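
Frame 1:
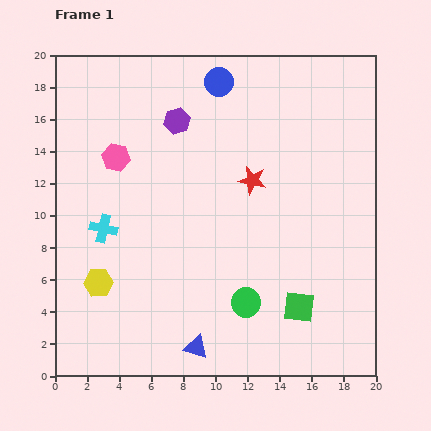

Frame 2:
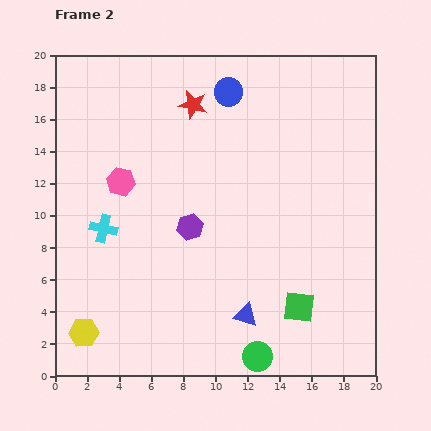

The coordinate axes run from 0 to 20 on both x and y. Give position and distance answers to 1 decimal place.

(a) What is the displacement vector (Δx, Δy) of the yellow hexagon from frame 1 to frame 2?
(-0.9, -3.1)

The yellow hexagon was at (2.7, 5.8) in frame 1 and (1.8, 2.7) in frame 2.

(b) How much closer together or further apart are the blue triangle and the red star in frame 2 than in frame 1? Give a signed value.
+2.5

Distance in frame 1: 11.0. Distance in frame 2: 13.5.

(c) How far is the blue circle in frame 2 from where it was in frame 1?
0.8

The blue circle moved from (10.2, 18.3) to (10.8, 17.7), a distance of √(0.6² + 0.6²) ≈ 0.8.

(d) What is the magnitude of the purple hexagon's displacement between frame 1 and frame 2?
6.6

The purple hexagon moved from (7.6, 15.9) to (8.4, 9.3), a distance of √(0.8² + 6.6²) ≈ 6.6.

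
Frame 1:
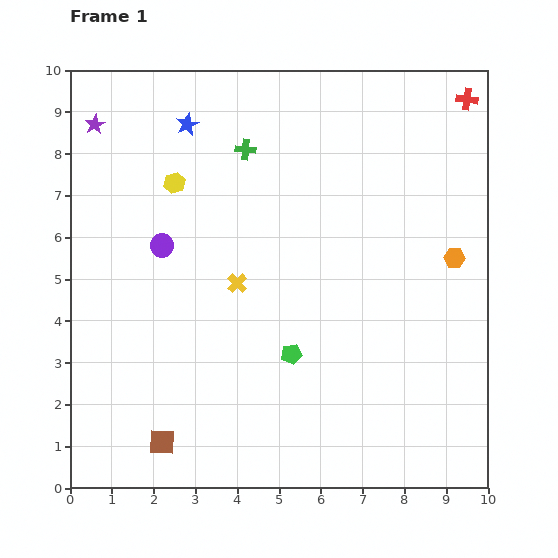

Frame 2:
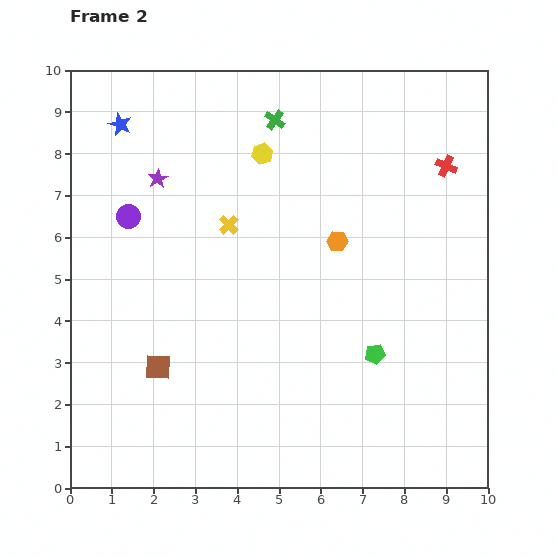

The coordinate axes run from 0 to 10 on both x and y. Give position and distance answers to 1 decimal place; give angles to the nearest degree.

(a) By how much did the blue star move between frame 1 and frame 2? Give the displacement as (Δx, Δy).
(-1.6, 0.0)

The blue star was at (2.8, 8.7) in frame 1 and (1.2, 8.7) in frame 2.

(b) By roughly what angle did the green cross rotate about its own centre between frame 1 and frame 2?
30° clockwise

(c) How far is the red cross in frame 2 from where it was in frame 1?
1.7

The red cross moved from (9.5, 9.3) to (9.0, 7.7), a distance of √(0.5² + 1.6²) ≈ 1.7.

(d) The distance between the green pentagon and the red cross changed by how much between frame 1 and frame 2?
-2.6

Distance in frame 1: 7.4. Distance in frame 2: 4.8.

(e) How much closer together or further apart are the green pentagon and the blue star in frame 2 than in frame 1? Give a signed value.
+2.2

Distance in frame 1: 6.0. Distance in frame 2: 8.2.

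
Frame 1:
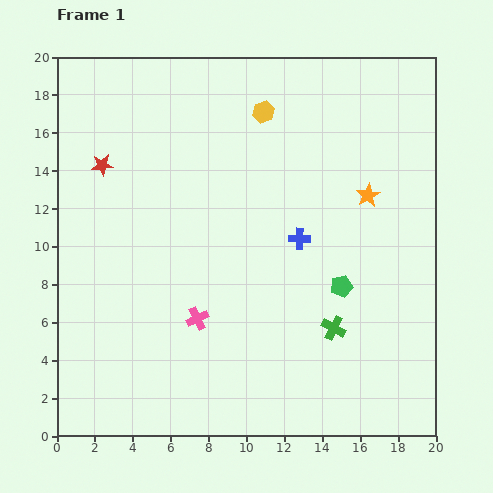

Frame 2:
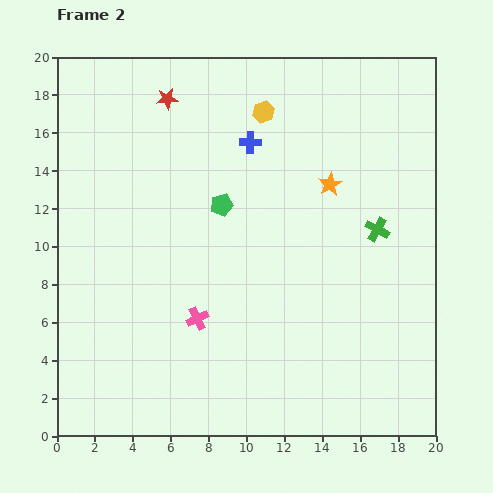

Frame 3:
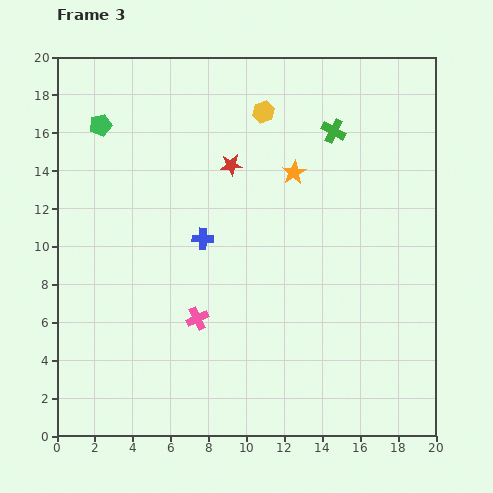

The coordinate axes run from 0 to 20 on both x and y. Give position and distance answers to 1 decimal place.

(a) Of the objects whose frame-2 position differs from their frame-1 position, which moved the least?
the orange star

(moved 2.1)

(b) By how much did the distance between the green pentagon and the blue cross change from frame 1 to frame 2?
+0.3

Distance in frame 1: 3.3. Distance in frame 2: 3.6.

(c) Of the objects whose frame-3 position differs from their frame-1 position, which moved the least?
the orange star

(moved 4.1)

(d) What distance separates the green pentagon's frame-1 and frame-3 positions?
15.3

The green pentagon moved from (15.0, 7.9) to (2.3, 16.4), a distance of √(12.7² + 8.5²) ≈ 15.3.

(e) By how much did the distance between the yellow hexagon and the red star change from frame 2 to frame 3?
-1.8

Distance in frame 2: 5.1. Distance in frame 3: 3.3.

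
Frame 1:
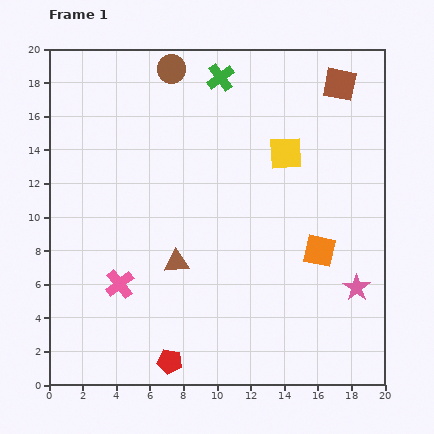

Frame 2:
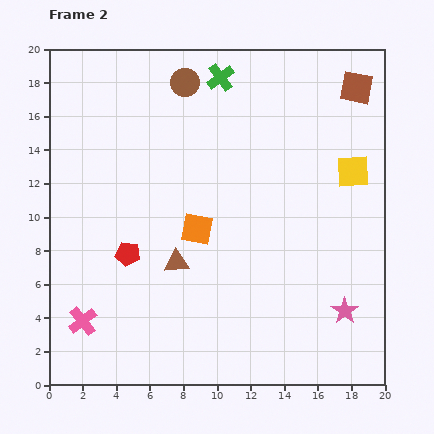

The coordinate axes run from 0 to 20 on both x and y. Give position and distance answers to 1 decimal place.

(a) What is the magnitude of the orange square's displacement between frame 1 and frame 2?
7.4

The orange square moved from (16.1, 8.0) to (8.8, 9.3), a distance of √(7.3² + 1.3²) ≈ 7.4.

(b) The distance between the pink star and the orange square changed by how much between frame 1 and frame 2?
+7.0

Distance in frame 1: 3.1. Distance in frame 2: 10.1.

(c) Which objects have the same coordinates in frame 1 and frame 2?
the brown triangle, the green cross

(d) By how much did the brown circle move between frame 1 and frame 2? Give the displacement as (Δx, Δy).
(0.8, -0.8)

The brown circle was at (7.3, 18.8) in frame 1 and (8.1, 18.0) in frame 2.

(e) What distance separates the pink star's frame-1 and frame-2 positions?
1.6

The pink star moved from (18.3, 5.8) to (17.6, 4.4), a distance of √(0.7² + 1.4²) ≈ 1.6.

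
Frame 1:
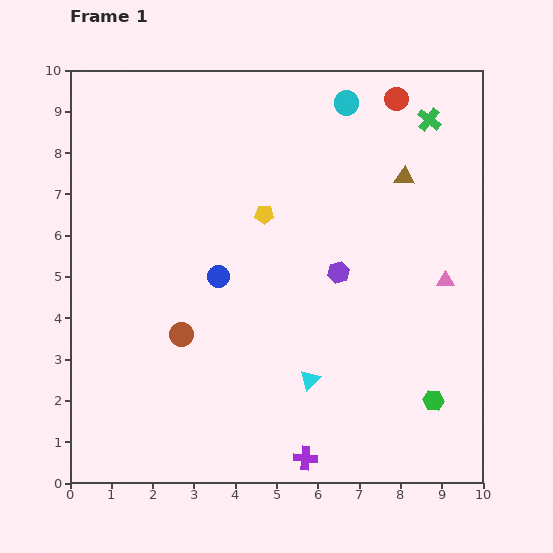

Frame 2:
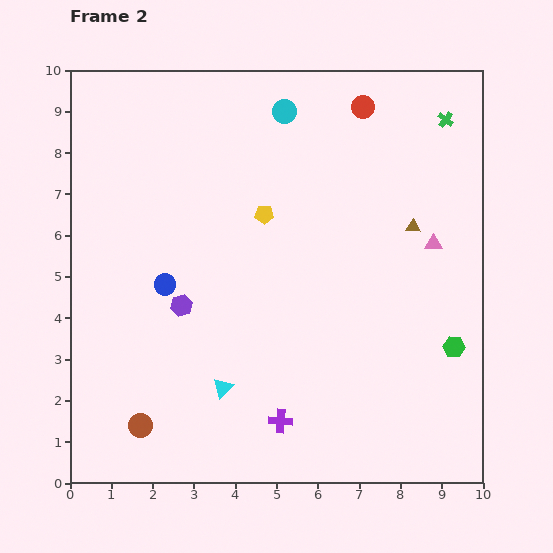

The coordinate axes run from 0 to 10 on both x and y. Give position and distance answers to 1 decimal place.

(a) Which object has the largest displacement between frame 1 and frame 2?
the purple hexagon

(moved 3.9; next 2.4)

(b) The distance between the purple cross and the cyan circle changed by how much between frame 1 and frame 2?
-1.2

Distance in frame 1: 8.7. Distance in frame 2: 7.5.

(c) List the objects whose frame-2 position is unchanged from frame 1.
the yellow pentagon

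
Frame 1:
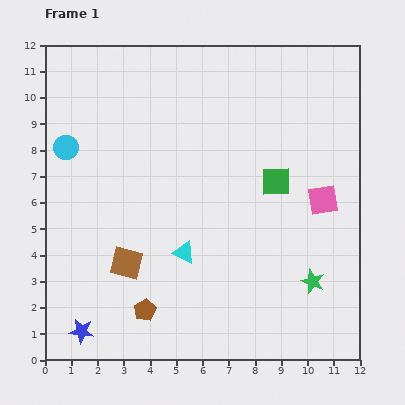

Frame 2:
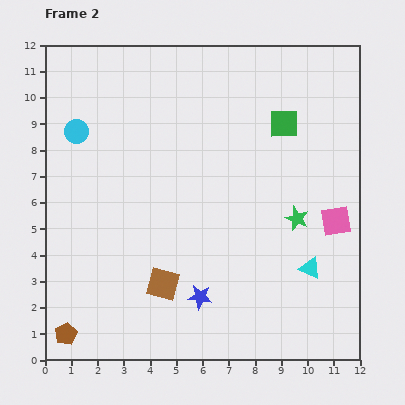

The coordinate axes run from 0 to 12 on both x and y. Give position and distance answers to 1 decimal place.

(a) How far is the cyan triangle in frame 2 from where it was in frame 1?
4.8

The cyan triangle moved from (5.3, 4.1) to (10.1, 3.5), a distance of √(4.8² + 0.6²) ≈ 4.8.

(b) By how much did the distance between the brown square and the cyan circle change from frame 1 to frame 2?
+1.7

Distance in frame 1: 5.0. Distance in frame 2: 6.7.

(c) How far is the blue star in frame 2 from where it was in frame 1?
4.7

The blue star moved from (1.4, 1.1) to (5.9, 2.4), a distance of √(4.5² + 1.3²) ≈ 4.7.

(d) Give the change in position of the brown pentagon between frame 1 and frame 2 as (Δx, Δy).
(-3.0, -0.9)

The brown pentagon was at (3.8, 1.9) in frame 1 and (0.8, 1.0) in frame 2.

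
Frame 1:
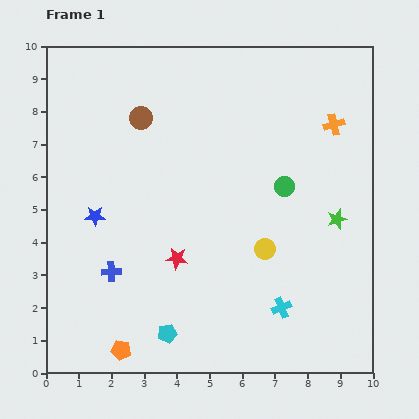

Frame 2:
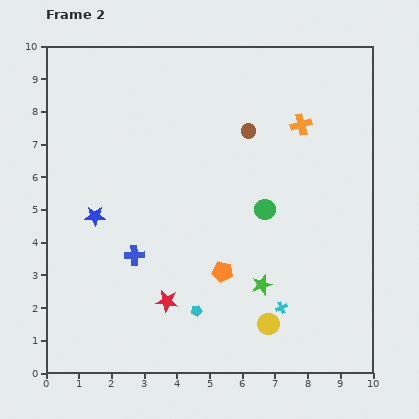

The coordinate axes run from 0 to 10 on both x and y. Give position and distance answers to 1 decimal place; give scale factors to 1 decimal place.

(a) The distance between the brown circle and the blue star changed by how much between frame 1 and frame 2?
+2.1

Distance in frame 1: 3.3. Distance in frame 2: 5.4.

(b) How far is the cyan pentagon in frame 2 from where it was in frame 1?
1.1

The cyan pentagon moved from (3.7, 1.2) to (4.6, 1.9), a distance of √(0.9² + 0.7²) ≈ 1.1.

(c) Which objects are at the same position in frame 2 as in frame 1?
the blue star, the cyan cross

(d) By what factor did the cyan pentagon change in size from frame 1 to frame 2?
0.6×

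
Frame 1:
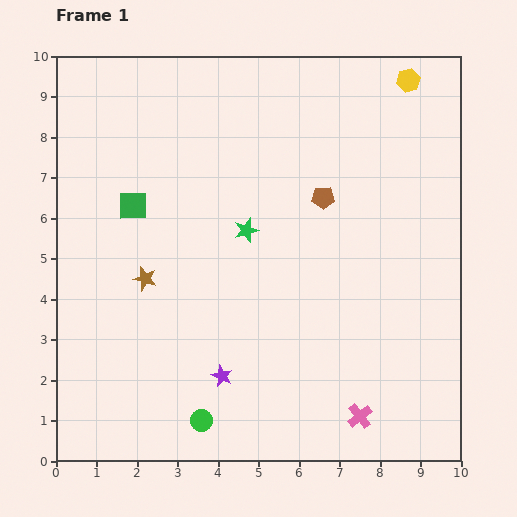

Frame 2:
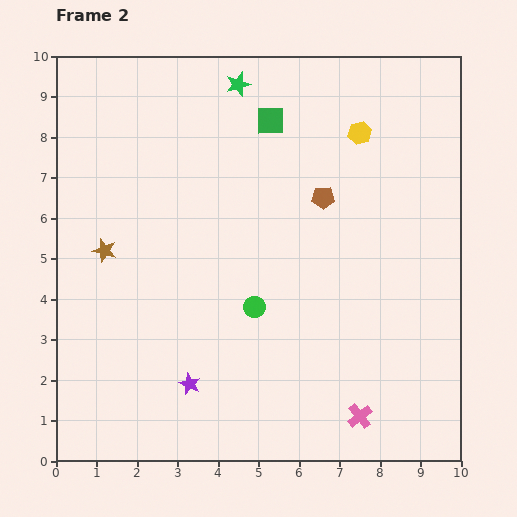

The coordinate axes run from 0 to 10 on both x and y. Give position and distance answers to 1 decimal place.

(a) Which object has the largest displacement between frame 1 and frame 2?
the green square

(moved 4.0; next 3.6)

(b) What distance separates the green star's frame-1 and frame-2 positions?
3.6

The green star moved from (4.7, 5.7) to (4.5, 9.3), a distance of √(0.2² + 3.6²) ≈ 3.6.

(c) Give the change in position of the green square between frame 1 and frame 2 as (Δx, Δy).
(3.4, 2.1)

The green square was at (1.9, 6.3) in frame 1 and (5.3, 8.4) in frame 2.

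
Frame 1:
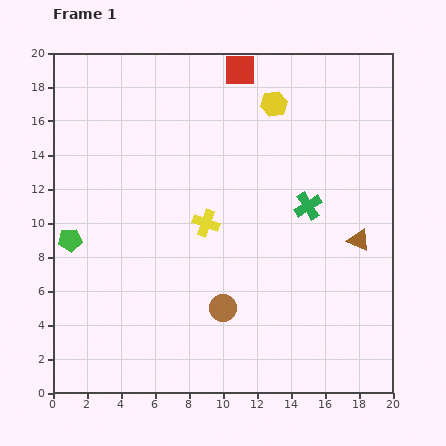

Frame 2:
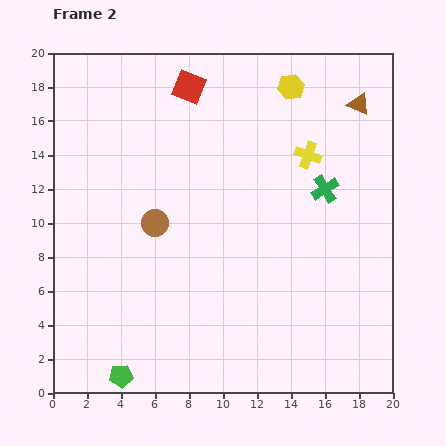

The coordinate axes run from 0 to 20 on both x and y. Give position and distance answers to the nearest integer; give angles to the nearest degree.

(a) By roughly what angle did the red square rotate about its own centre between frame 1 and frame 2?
22° clockwise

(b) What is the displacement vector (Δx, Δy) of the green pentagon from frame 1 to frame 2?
(3, -8)

The green pentagon was at (1, 9) in frame 1 and (4, 1) in frame 2.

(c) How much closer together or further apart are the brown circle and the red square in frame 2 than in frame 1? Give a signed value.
-6

Distance in frame 1: 14. Distance in frame 2: 8.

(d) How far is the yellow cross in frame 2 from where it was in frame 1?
7

The yellow cross moved from (9, 10) to (15, 14), a distance of √(6² + 4²) ≈ 7.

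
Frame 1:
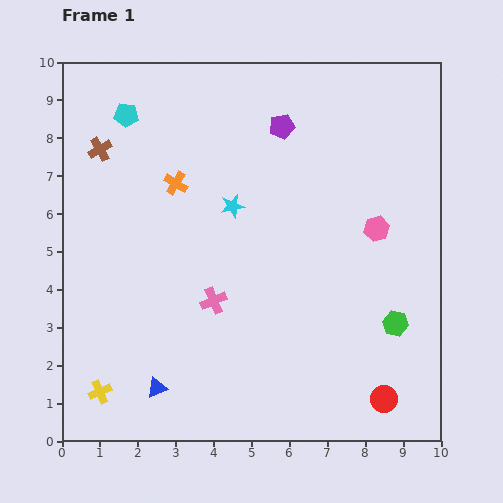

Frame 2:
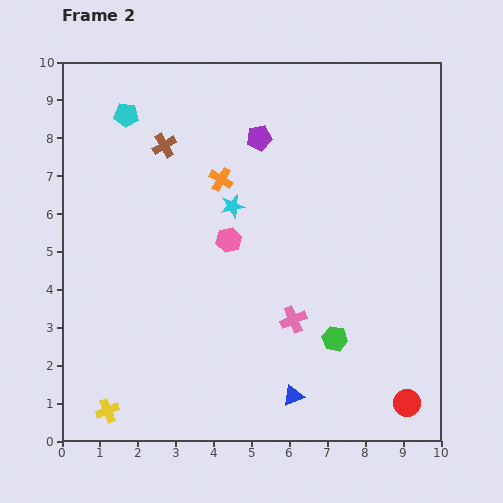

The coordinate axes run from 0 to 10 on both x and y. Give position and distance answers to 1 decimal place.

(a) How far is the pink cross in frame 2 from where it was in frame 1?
2.2

The pink cross moved from (4.0, 3.7) to (6.1, 3.2), a distance of √(2.1² + 0.5²) ≈ 2.2.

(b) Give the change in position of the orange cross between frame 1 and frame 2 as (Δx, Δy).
(1.2, 0.1)

The orange cross was at (3.0, 6.8) in frame 1 and (4.2, 6.9) in frame 2.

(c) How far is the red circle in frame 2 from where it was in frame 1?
0.6

The red circle moved from (8.5, 1.1) to (9.1, 1.0), a distance of √(0.6² + 0.1²) ≈ 0.6.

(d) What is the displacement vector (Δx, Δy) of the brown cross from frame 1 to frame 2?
(1.7, 0.1)

The brown cross was at (1.0, 7.7) in frame 1 and (2.7, 7.8) in frame 2.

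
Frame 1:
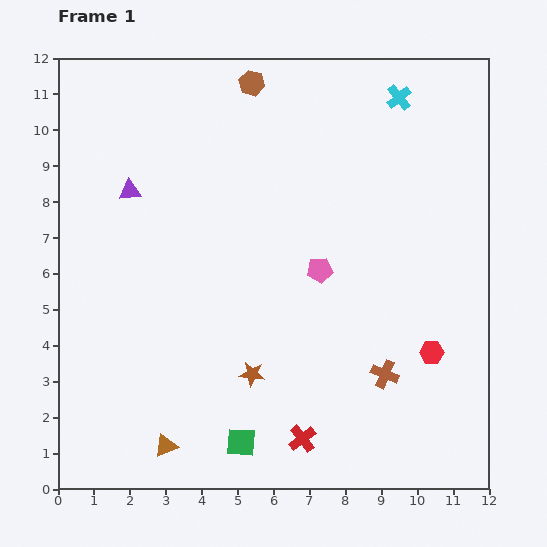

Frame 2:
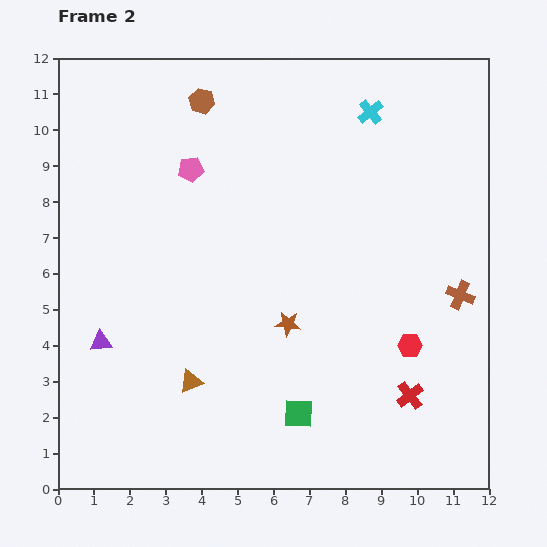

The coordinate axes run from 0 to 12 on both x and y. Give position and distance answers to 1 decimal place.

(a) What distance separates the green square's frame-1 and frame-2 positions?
1.8

The green square moved from (5.1, 1.3) to (6.7, 2.1), a distance of √(1.6² + 0.8²) ≈ 1.8.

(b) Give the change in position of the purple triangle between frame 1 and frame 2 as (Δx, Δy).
(-0.8, -4.2)

The purple triangle was at (2.0, 8.3) in frame 1 and (1.2, 4.1) in frame 2.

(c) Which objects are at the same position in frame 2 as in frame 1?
none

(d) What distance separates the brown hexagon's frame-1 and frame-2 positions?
1.5

The brown hexagon moved from (5.4, 11.3) to (4.0, 10.8), a distance of √(1.4² + 0.5²) ≈ 1.5.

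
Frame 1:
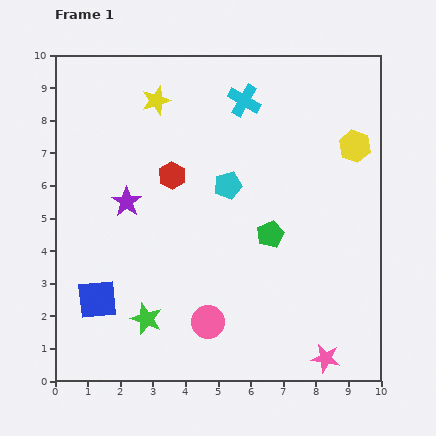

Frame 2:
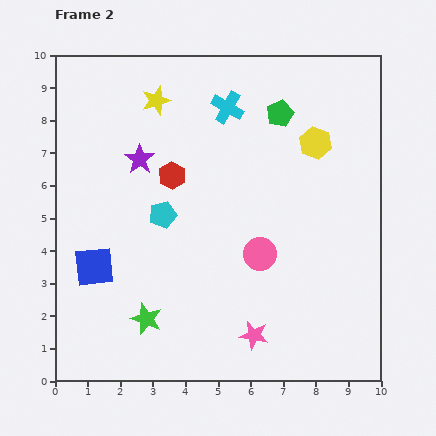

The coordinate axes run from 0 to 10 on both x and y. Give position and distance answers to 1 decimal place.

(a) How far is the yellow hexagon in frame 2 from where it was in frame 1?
1.2

The yellow hexagon moved from (9.2, 7.2) to (8.0, 7.3), a distance of √(1.2² + 0.1²) ≈ 1.2.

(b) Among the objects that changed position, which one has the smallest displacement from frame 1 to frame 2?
the cyan cross

(moved 0.5)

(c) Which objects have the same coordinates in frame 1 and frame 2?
the yellow star, the red hexagon, the green star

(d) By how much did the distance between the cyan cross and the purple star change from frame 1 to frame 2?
-1.7

Distance in frame 1: 4.8. Distance in frame 2: 3.1.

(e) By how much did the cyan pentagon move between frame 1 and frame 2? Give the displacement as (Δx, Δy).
(-2.0, -0.9)

The cyan pentagon was at (5.3, 6.0) in frame 1 and (3.3, 5.1) in frame 2.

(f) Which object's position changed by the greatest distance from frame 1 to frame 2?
the green pentagon

(moved 3.7; next 2.6)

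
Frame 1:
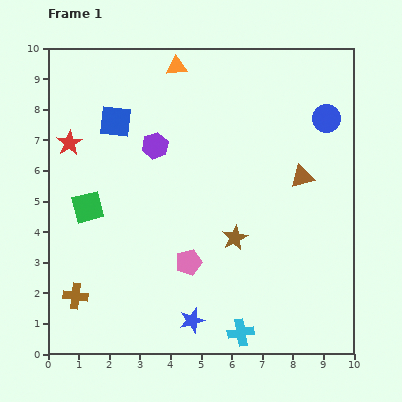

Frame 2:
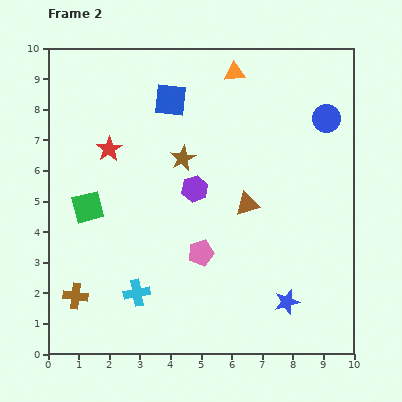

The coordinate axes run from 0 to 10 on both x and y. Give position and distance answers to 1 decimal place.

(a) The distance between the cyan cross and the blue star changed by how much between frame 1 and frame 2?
+3.3

Distance in frame 1: 1.6. Distance in frame 2: 4.9.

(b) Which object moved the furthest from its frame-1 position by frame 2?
the cyan cross

(moved 3.6; next 3.2)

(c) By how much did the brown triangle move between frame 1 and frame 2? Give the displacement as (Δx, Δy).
(-1.8, -0.9)

The brown triangle was at (8.3, 5.8) in frame 1 and (6.5, 4.9) in frame 2.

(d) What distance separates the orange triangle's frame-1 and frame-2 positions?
1.9

The orange triangle moved from (4.2, 9.4) to (6.1, 9.2), a distance of √(1.9² + 0.2²) ≈ 1.9.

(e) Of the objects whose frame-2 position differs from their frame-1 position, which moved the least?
the pink pentagon

(moved 0.5)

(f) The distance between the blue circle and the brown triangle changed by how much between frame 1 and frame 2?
+1.7

Distance in frame 1: 2.1. Distance in frame 2: 3.8.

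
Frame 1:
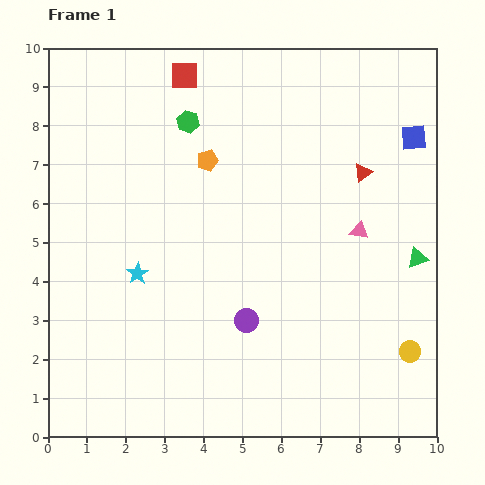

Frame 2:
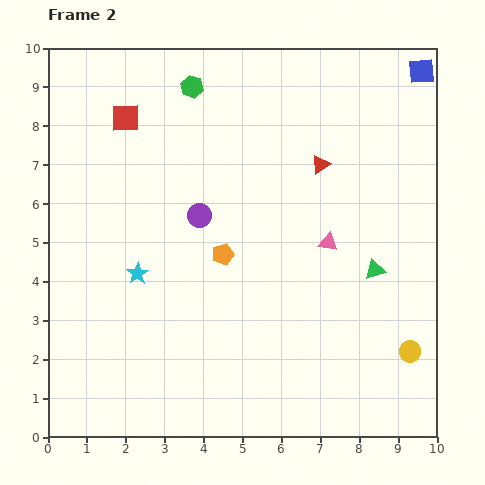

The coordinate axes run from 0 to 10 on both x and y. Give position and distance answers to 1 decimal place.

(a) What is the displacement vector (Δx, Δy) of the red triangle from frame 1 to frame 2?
(-1.1, 0.2)

The red triangle was at (8.1, 6.8) in frame 1 and (7.0, 7.0) in frame 2.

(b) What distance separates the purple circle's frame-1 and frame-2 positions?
3.0

The purple circle moved from (5.1, 3.0) to (3.9, 5.7), a distance of √(1.2² + 2.7²) ≈ 3.0.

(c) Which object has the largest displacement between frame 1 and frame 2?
the purple circle

(moved 3.0; next 2.4)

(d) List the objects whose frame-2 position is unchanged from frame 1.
the cyan star, the yellow circle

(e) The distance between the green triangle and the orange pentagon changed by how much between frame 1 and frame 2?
-2.1

Distance in frame 1: 6.0. Distance in frame 2: 3.9.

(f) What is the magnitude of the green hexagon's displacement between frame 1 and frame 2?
0.9

The green hexagon moved from (3.6, 8.1) to (3.7, 9.0), a distance of √(0.1² + 0.9²) ≈ 0.9.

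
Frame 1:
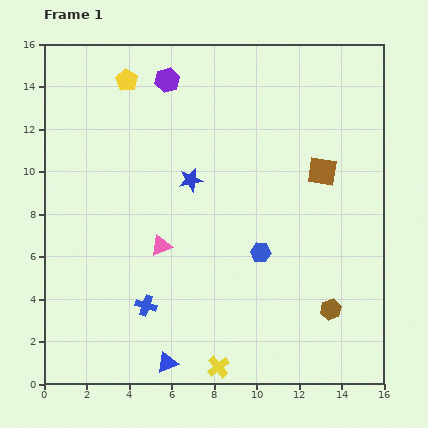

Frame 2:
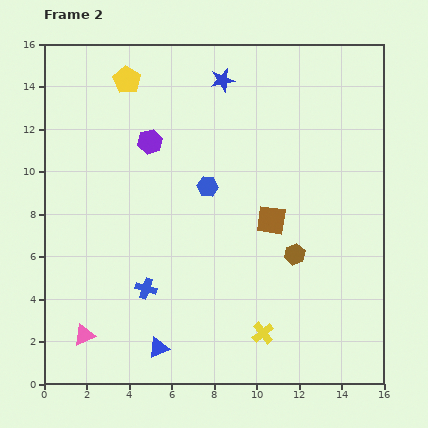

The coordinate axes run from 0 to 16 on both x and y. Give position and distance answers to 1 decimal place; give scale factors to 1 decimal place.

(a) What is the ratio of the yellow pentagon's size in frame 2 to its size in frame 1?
1.3×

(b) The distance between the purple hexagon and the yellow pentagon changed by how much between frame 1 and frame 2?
+1.2

Distance in frame 1: 1.9. Distance in frame 2: 3.1.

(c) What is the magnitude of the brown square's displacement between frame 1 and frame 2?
3.3

The brown square moved from (13.1, 10.0) to (10.7, 7.7), a distance of √(2.4² + 2.3²) ≈ 3.3.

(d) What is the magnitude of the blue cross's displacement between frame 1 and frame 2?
0.8

The blue cross moved from (4.8, 3.7) to (4.8, 4.5), a distance of √(0.0² + 0.8²) ≈ 0.8.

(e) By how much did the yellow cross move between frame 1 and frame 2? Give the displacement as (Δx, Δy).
(2.1, 1.6)

The yellow cross was at (8.2, 0.8) in frame 1 and (10.3, 2.4) in frame 2.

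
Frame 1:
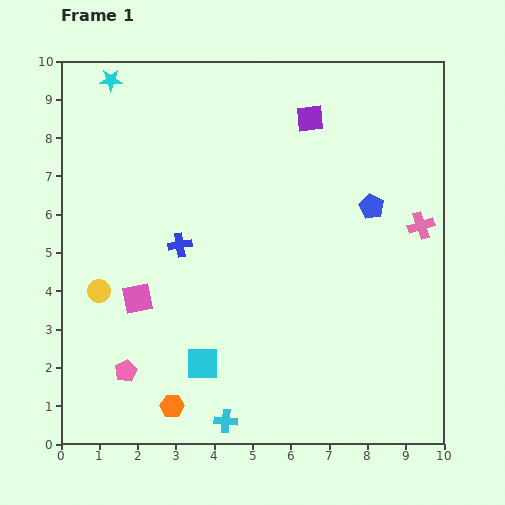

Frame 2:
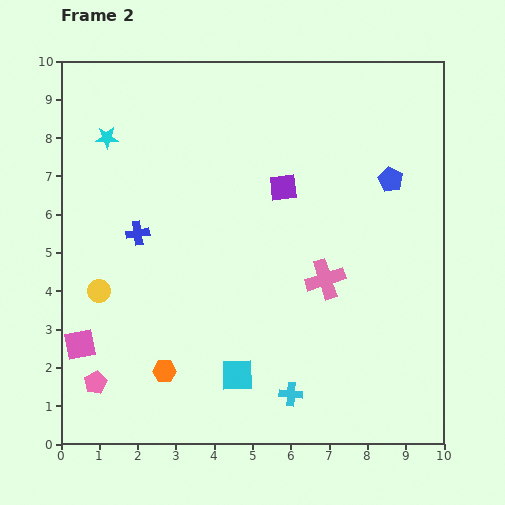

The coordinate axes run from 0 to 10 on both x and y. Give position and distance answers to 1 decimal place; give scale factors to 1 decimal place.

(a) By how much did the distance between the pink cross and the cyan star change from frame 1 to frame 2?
-2.1

Distance in frame 1: 8.9. Distance in frame 2: 6.8.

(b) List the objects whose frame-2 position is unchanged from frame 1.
the yellow circle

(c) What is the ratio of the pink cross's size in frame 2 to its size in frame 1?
1.5×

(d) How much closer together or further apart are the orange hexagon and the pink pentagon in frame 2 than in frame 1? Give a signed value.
+0.3

Distance in frame 1: 1.5. Distance in frame 2: 1.8.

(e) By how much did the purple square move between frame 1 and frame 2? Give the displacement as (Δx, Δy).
(-0.7, -1.8)

The purple square was at (6.5, 8.5) in frame 1 and (5.8, 6.7) in frame 2.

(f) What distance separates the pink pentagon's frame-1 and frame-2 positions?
0.9

The pink pentagon moved from (1.7, 1.9) to (0.9, 1.6), a distance of √(0.8² + 0.3²) ≈ 0.9.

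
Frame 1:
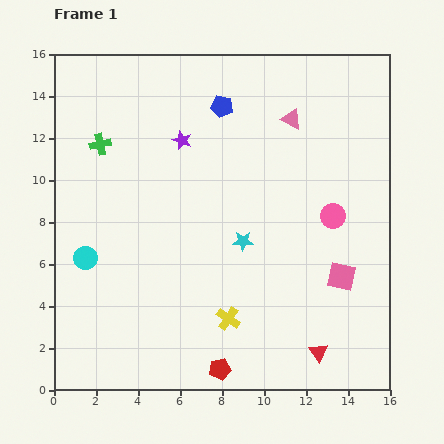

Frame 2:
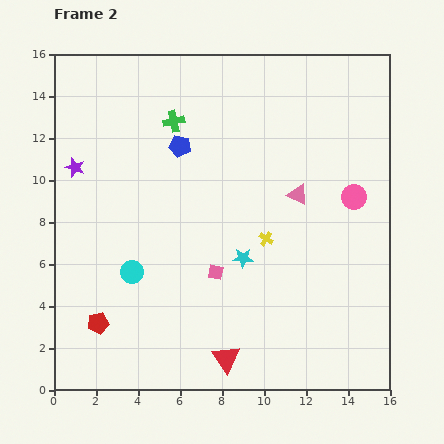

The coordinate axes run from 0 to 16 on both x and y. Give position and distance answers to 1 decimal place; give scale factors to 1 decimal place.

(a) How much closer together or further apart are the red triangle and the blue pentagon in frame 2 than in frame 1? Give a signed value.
-2.3

Distance in frame 1: 12.6. Distance in frame 2: 10.3.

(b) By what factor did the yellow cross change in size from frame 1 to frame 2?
0.6×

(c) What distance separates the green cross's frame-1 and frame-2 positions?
3.7

The green cross moved from (2.2, 11.7) to (5.7, 12.8), a distance of √(3.5² + 1.1²) ≈ 3.7.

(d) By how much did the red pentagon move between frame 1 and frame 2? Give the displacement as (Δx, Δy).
(-5.8, 2.2)

The red pentagon was at (7.9, 1.0) in frame 1 and (2.1, 3.2) in frame 2.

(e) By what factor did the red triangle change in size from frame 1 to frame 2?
1.5×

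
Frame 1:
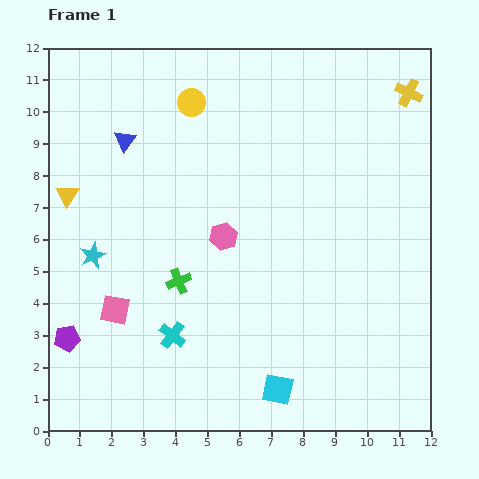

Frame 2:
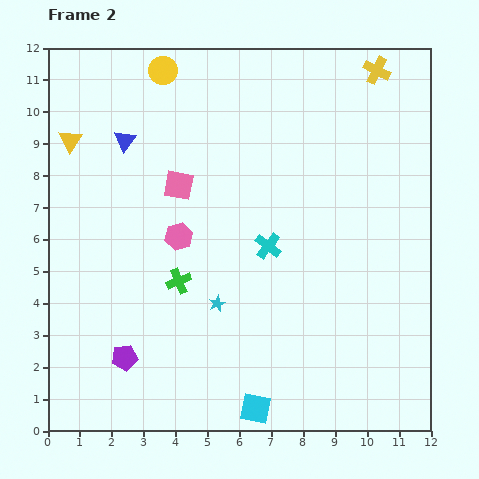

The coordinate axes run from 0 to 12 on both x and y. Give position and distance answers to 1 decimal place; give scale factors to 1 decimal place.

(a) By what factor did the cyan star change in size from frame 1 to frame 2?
0.6×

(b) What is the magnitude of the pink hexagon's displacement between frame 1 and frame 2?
1.4

The pink hexagon moved from (5.5, 6.1) to (4.1, 6.1), a distance of √(1.4² + 0.0²) ≈ 1.4.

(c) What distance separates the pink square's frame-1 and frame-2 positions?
4.4

The pink square moved from (2.1, 3.8) to (4.1, 7.7), a distance of √(2.0² + 3.9²) ≈ 4.4.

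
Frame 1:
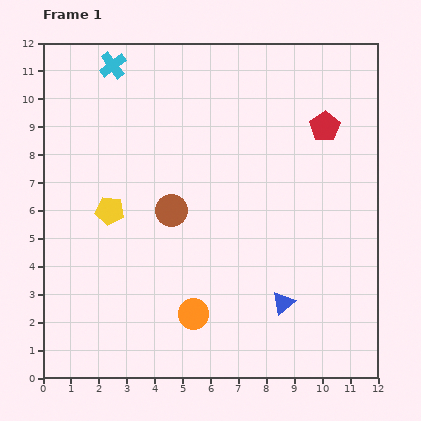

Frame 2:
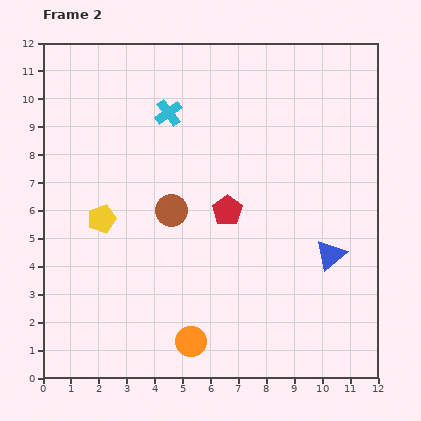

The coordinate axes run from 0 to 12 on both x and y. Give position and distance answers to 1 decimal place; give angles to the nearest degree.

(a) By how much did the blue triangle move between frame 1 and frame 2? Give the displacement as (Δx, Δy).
(1.7, 1.7)

The blue triangle was at (8.6, 2.7) in frame 1 and (10.3, 4.4) in frame 2.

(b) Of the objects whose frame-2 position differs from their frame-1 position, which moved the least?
the yellow pentagon

(moved 0.4)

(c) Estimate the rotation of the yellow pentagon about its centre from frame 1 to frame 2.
26° counter-clockwise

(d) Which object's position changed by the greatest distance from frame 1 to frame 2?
the red pentagon

(moved 4.6; next 2.6)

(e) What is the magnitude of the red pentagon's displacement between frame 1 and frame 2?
4.6

The red pentagon moved from (10.1, 9.0) to (6.6, 6.0), a distance of √(3.5² + 3.0²) ≈ 4.6.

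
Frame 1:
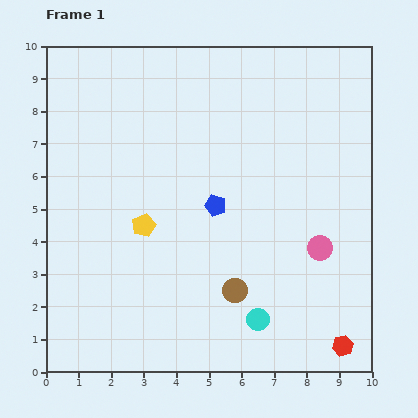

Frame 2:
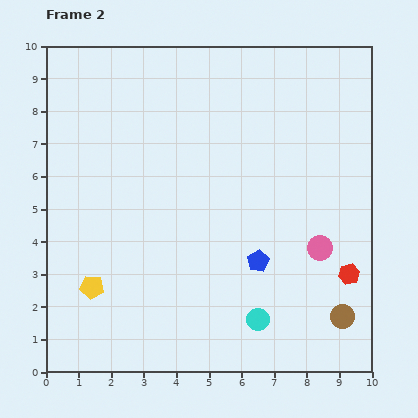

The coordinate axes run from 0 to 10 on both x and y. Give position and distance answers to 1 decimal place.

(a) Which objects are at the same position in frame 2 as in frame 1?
the pink circle, the cyan circle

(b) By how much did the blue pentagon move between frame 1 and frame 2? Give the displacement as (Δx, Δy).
(1.3, -1.7)

The blue pentagon was at (5.2, 5.1) in frame 1 and (6.5, 3.4) in frame 2.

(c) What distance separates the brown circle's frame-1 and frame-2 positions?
3.4

The brown circle moved from (5.8, 2.5) to (9.1, 1.7), a distance of √(3.3² + 0.8²) ≈ 3.4.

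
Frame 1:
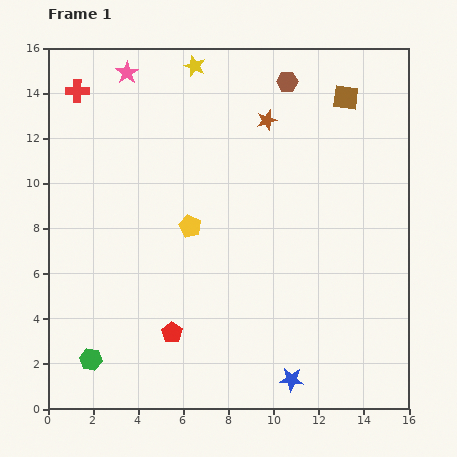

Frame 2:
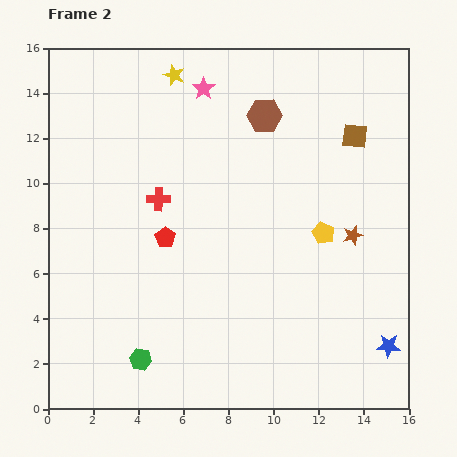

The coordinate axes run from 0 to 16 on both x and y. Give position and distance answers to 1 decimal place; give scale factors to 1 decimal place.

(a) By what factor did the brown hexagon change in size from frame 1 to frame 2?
1.6×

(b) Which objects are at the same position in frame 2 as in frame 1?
none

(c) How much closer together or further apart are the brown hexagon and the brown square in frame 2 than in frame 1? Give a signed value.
+1.4

Distance in frame 1: 2.7. Distance in frame 2: 4.1.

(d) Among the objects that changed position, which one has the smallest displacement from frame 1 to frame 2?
the yellow star

(moved 1.0)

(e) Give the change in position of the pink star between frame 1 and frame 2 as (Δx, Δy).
(3.4, -0.7)

The pink star was at (3.5, 14.9) in frame 1 and (6.9, 14.2) in frame 2.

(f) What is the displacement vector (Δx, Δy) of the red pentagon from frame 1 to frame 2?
(-0.3, 4.2)

The red pentagon was at (5.5, 3.4) in frame 1 and (5.2, 7.6) in frame 2.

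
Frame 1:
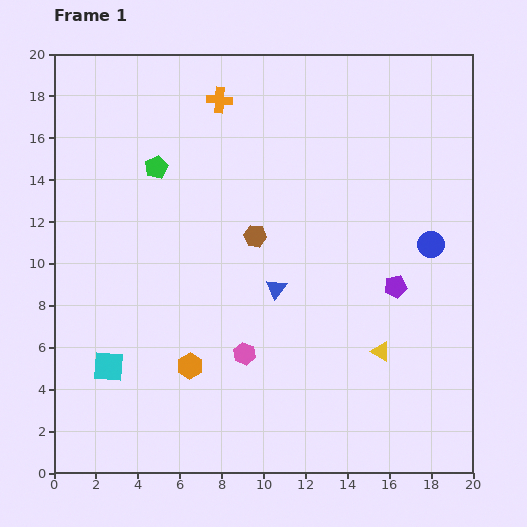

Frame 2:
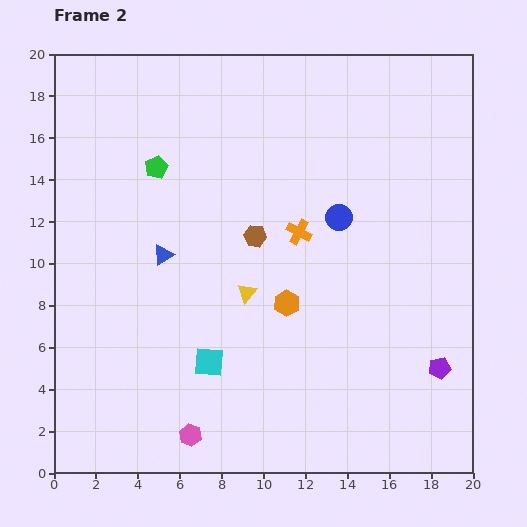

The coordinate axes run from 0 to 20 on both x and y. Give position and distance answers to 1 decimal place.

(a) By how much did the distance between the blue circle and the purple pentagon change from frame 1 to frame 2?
+6.1

Distance in frame 1: 2.6. Distance in frame 2: 8.7.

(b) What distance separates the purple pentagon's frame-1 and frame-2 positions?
4.4

The purple pentagon moved from (16.3, 8.9) to (18.4, 5.0), a distance of √(2.1² + 3.9²) ≈ 4.4.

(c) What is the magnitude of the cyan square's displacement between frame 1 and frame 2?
4.8

The cyan square moved from (2.6, 5.1) to (7.4, 5.3), a distance of √(4.8² + 0.2²) ≈ 4.8.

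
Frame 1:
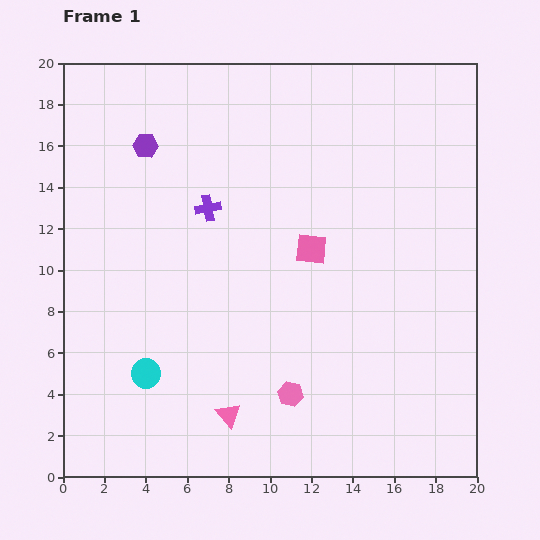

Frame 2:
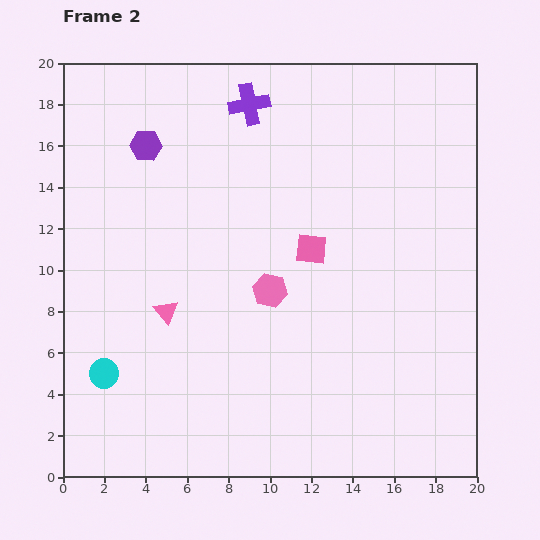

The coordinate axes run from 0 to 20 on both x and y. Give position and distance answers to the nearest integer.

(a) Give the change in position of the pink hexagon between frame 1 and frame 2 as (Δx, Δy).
(-1, 5)

The pink hexagon was at (11, 4) in frame 1 and (10, 9) in frame 2.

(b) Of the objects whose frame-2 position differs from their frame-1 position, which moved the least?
the cyan circle

(moved 2)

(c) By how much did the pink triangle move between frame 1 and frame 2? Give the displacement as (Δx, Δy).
(-3, 5)

The pink triangle was at (8, 3) in frame 1 and (5, 8) in frame 2.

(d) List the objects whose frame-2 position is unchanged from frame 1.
the pink square, the purple hexagon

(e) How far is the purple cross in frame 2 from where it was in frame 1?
5

The purple cross moved from (7, 13) to (9, 18), a distance of √(2² + 5²) ≈ 5.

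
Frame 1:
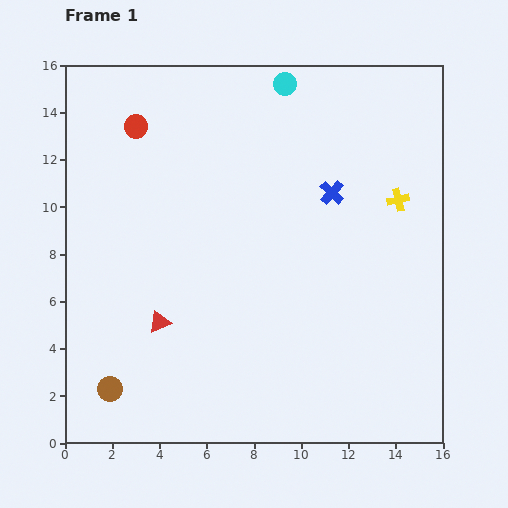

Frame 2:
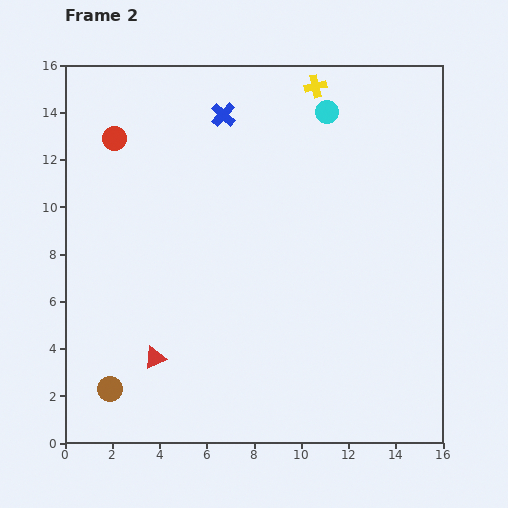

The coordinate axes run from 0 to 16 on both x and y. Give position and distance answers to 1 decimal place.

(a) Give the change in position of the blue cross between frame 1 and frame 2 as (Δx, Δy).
(-4.6, 3.3)

The blue cross was at (11.3, 10.6) in frame 1 and (6.7, 13.9) in frame 2.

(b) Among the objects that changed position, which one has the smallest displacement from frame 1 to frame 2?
the red circle

(moved 1.0)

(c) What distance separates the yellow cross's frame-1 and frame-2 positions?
5.9

The yellow cross moved from (14.1, 10.3) to (10.6, 15.1), a distance of √(3.5² + 4.8²) ≈ 5.9.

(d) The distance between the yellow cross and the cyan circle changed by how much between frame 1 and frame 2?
-5.7

Distance in frame 1: 6.9. Distance in frame 2: 1.2.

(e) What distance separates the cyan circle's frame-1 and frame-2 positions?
2.2

The cyan circle moved from (9.3, 15.2) to (11.1, 14.0), a distance of √(1.8² + 1.2²) ≈ 2.2.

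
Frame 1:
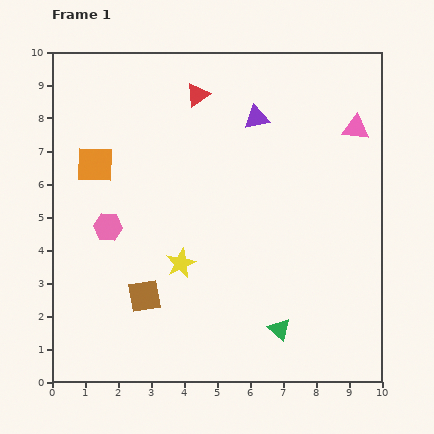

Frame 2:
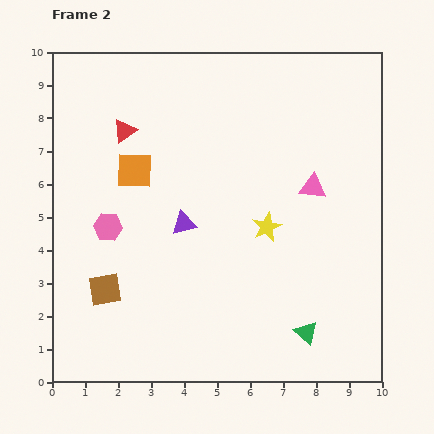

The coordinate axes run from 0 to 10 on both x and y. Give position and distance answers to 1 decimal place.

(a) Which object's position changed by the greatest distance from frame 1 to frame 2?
the purple triangle

(moved 3.9; next 2.8)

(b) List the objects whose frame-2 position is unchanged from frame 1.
the pink hexagon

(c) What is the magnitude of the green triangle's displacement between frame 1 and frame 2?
0.8

The green triangle moved from (6.9, 1.6) to (7.7, 1.5), a distance of √(0.8² + 0.1²) ≈ 0.8.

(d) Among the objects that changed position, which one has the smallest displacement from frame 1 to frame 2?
the green triangle

(moved 0.8)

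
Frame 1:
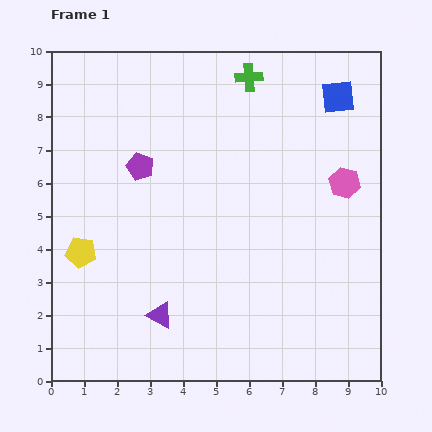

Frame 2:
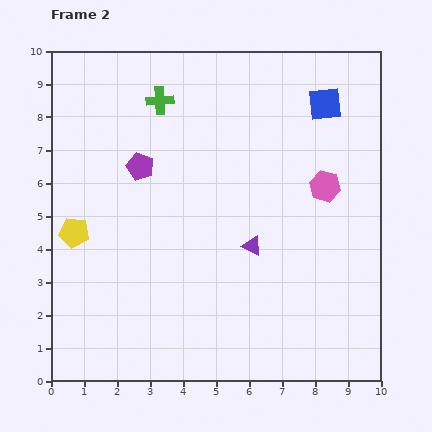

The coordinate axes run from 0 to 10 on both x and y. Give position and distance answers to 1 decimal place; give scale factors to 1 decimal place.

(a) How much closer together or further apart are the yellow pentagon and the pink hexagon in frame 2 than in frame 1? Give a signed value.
-0.6

Distance in frame 1: 8.3. Distance in frame 2: 7.7.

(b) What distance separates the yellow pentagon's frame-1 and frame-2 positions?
0.6

The yellow pentagon moved from (0.9, 3.9) to (0.7, 4.5), a distance of √(0.2² + 0.6²) ≈ 0.6.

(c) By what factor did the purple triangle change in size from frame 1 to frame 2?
0.7×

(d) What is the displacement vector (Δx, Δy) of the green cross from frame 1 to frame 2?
(-2.7, -0.7)

The green cross was at (6.0, 9.2) in frame 1 and (3.3, 8.5) in frame 2.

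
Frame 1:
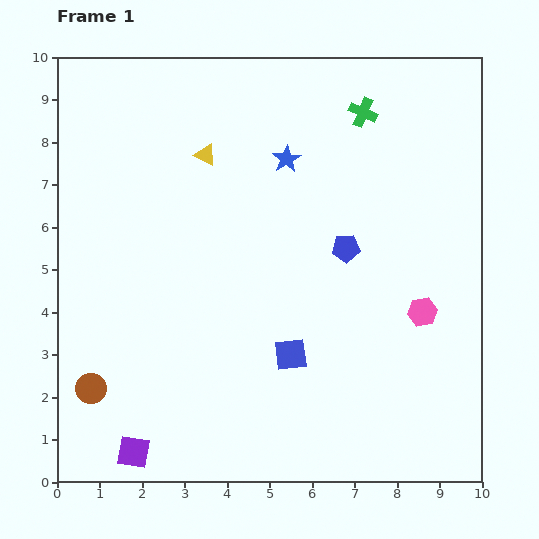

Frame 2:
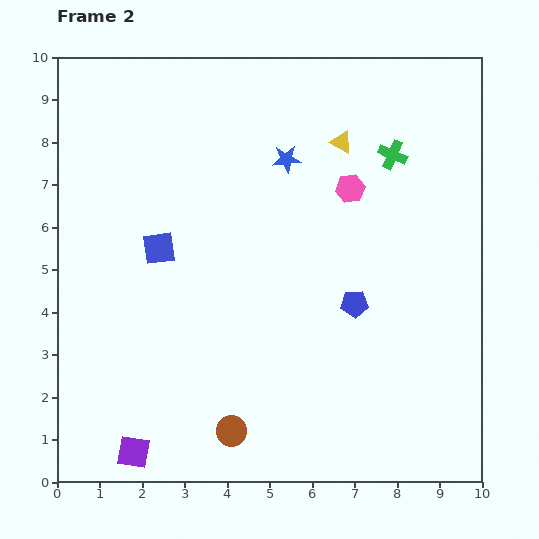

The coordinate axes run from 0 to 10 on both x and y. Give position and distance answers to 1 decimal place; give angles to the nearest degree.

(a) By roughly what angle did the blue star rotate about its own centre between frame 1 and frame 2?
25° clockwise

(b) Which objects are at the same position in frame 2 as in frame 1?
the blue star, the purple square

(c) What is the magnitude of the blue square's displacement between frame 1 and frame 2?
4.0

The blue square moved from (5.5, 3.0) to (2.4, 5.5), a distance of √(3.1² + 2.5²) ≈ 4.0.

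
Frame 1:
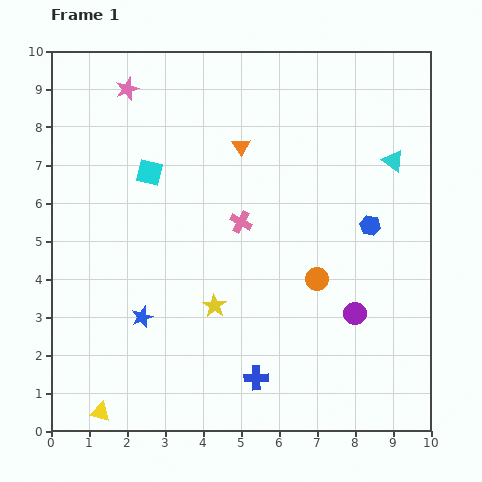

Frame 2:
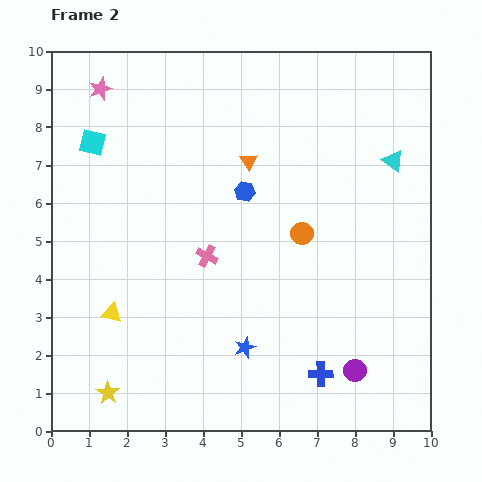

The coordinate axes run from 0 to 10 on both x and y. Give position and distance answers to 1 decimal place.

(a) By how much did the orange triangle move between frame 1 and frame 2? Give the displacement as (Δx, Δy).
(0.2, -0.4)

The orange triangle was at (5.0, 7.5) in frame 1 and (5.2, 7.1) in frame 2.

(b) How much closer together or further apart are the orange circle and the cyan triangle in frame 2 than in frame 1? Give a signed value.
-0.6

Distance in frame 1: 3.7. Distance in frame 2: 3.1.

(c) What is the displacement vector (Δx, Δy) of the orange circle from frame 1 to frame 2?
(-0.4, 1.2)

The orange circle was at (7.0, 4.0) in frame 1 and (6.6, 5.2) in frame 2.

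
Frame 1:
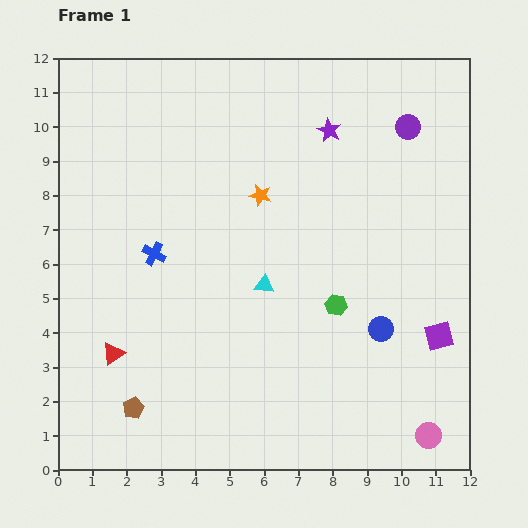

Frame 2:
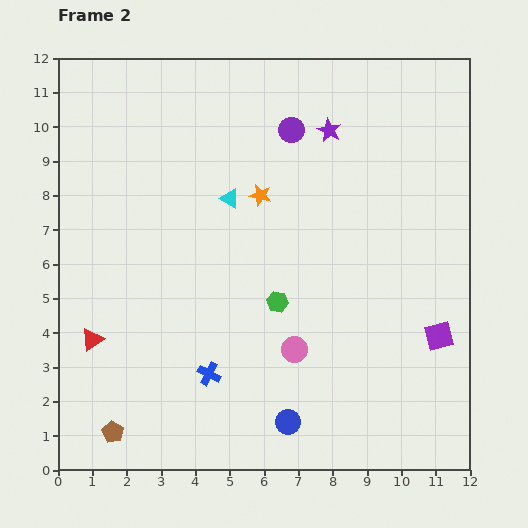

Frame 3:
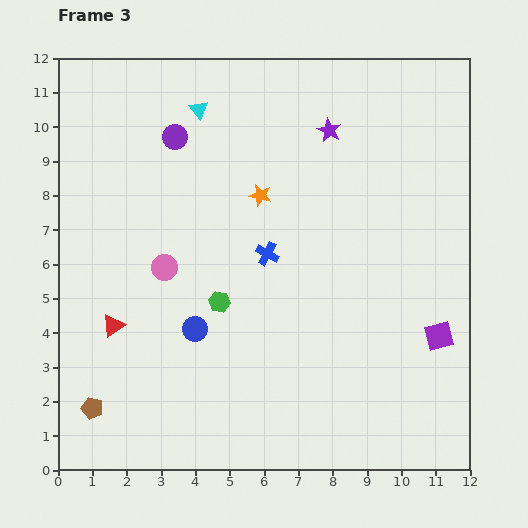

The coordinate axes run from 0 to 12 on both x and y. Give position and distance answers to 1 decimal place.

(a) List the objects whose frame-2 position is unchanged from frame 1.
the purple star, the purple square, the orange star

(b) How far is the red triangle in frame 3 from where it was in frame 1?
0.8

The red triangle moved from (1.6, 3.4) to (1.6, 4.2), a distance of √(0.0² + 0.8²) ≈ 0.8.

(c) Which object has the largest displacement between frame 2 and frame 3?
the pink circle

(moved 4.5; next 3.9)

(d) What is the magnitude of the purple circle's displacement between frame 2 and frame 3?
3.4

The purple circle moved from (6.8, 9.9) to (3.4, 9.7), a distance of √(3.4² + 0.2²) ≈ 3.4.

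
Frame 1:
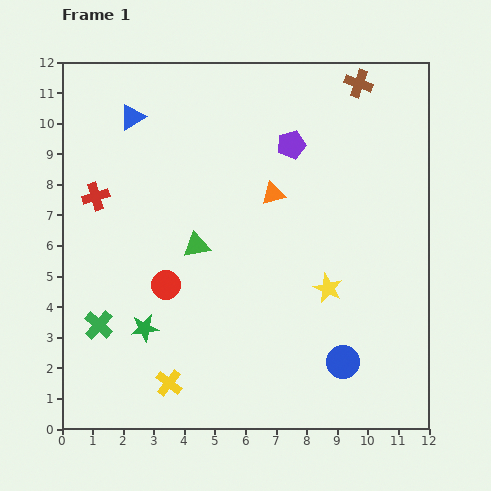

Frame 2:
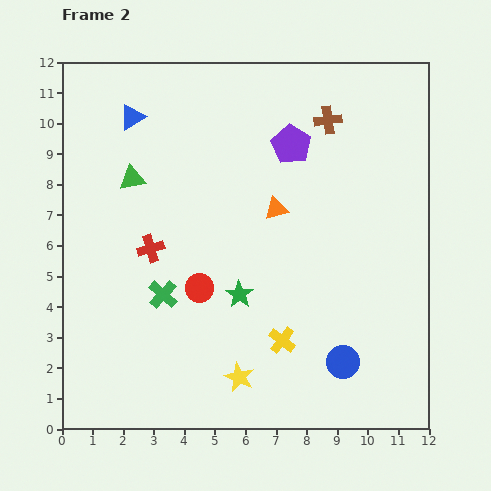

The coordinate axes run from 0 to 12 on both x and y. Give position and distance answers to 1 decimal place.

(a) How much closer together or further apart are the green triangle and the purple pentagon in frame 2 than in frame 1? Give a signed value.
+0.8

Distance in frame 1: 4.5. Distance in frame 2: 5.3.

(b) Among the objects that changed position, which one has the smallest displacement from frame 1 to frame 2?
the orange triangle

(moved 0.5)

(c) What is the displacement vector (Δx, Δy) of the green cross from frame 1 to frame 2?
(2.1, 1.0)

The green cross was at (1.2, 3.4) in frame 1 and (3.3, 4.4) in frame 2.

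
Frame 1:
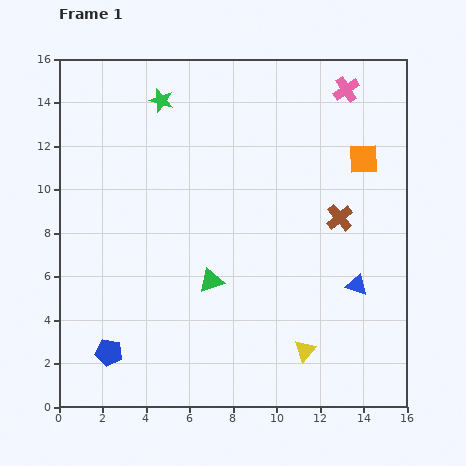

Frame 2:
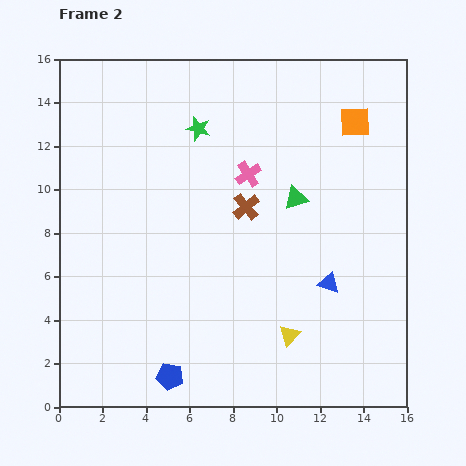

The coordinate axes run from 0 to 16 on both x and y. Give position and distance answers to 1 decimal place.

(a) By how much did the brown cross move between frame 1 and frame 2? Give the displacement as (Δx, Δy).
(-4.3, 0.5)

The brown cross was at (12.9, 8.7) in frame 1 and (8.6, 9.2) in frame 2.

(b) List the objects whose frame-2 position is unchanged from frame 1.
none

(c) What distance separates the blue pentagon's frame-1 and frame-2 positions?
3.0

The blue pentagon moved from (2.3, 2.5) to (5.1, 1.4), a distance of √(2.8² + 1.1²) ≈ 3.0.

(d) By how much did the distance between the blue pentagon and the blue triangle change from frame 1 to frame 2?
-3.3

Distance in frame 1: 11.8. Distance in frame 2: 8.5.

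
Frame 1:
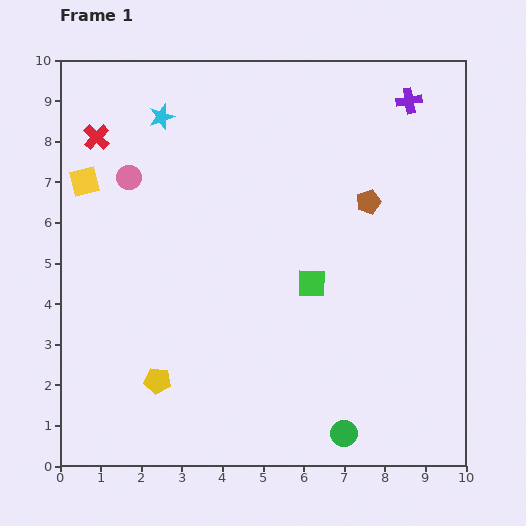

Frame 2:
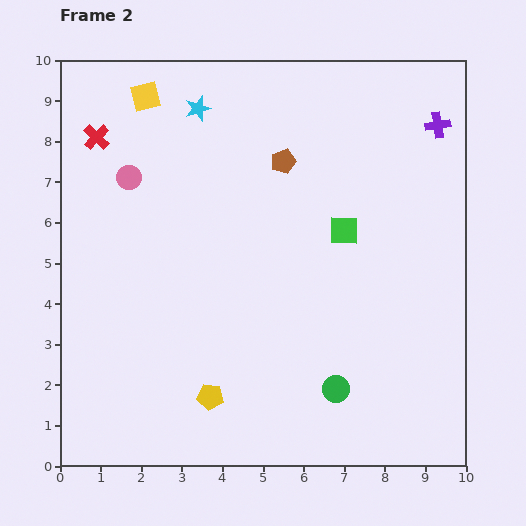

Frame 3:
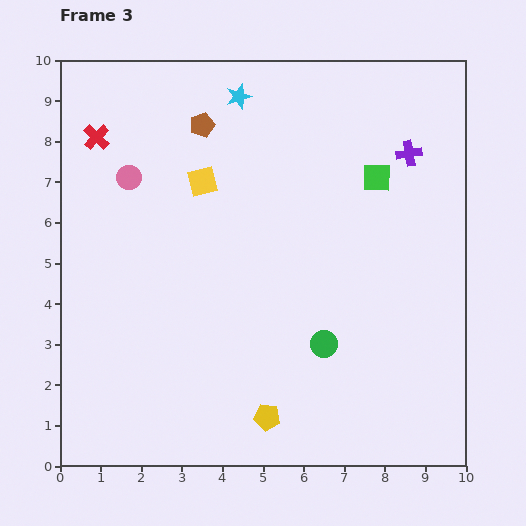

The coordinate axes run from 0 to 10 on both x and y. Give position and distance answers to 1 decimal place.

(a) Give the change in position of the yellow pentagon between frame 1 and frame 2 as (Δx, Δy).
(1.3, -0.4)

The yellow pentagon was at (2.4, 2.1) in frame 1 and (3.7, 1.7) in frame 2.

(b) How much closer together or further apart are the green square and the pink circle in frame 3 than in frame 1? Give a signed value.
+0.9

Distance in frame 1: 5.2. Distance in frame 3: 6.1.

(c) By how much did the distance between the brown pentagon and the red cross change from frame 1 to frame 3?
-4.3

Distance in frame 1: 6.9. Distance in frame 3: 2.6.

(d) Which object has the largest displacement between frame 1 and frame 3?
the brown pentagon

(moved 4.5; next 3.1)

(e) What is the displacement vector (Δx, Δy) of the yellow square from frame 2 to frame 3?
(1.4, -2.1)

The yellow square was at (2.1, 9.1) in frame 2 and (3.5, 7.0) in frame 3.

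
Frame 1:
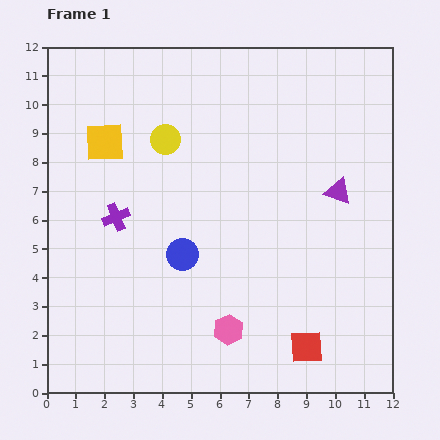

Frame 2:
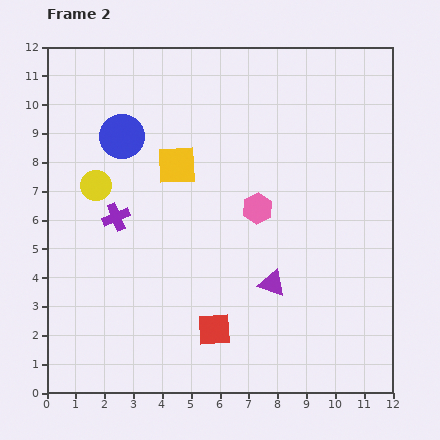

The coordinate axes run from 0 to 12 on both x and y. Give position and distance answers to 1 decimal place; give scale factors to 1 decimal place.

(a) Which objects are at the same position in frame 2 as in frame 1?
the purple cross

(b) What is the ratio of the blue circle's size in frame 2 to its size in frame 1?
1.4×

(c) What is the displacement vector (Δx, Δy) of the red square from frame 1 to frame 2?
(-3.2, 0.6)

The red square was at (9.0, 1.6) in frame 1 and (5.8, 2.2) in frame 2.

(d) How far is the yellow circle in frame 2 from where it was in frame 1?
2.9

The yellow circle moved from (4.1, 8.8) to (1.7, 7.2), a distance of √(2.4² + 1.6²) ≈ 2.9.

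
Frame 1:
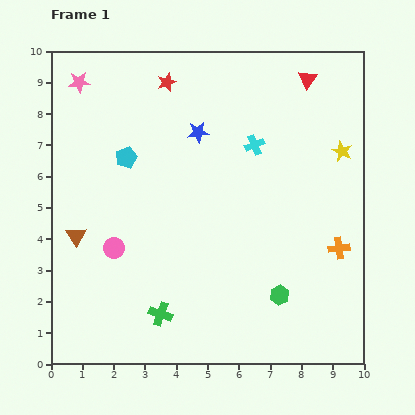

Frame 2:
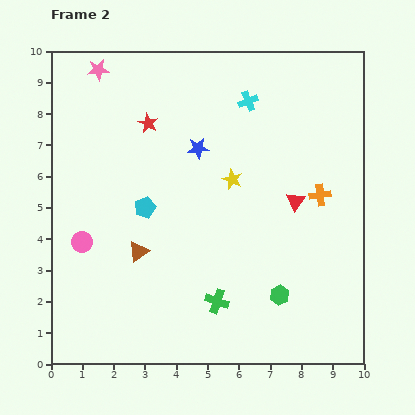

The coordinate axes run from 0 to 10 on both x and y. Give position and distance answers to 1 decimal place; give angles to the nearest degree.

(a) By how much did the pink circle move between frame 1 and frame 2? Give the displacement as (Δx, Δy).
(-1.0, 0.2)

The pink circle was at (2.0, 3.7) in frame 1 and (1.0, 3.9) in frame 2.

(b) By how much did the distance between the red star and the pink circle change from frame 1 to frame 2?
-1.3

Distance in frame 1: 5.6. Distance in frame 2: 4.3.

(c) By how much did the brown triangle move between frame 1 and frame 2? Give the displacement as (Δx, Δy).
(2.0, -0.5)

The brown triangle was at (0.8, 4.1) in frame 1 and (2.8, 3.6) in frame 2.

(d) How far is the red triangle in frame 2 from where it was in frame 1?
3.9

The red triangle moved from (8.2, 9.1) to (7.8, 5.2), a distance of √(0.4² + 3.9²) ≈ 3.9.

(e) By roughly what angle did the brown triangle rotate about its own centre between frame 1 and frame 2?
27° clockwise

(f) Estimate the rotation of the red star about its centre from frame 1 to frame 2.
26° counter-clockwise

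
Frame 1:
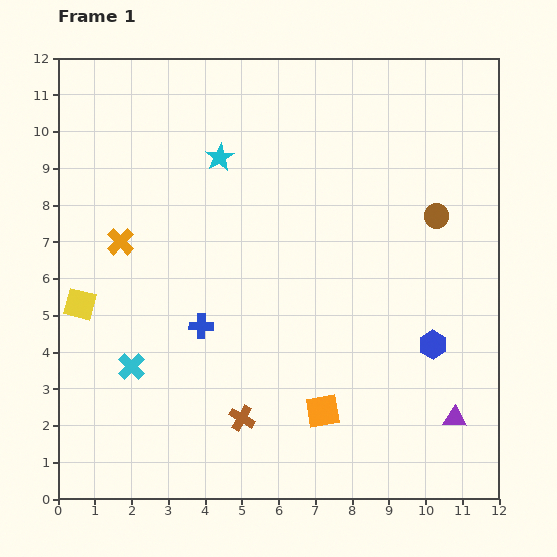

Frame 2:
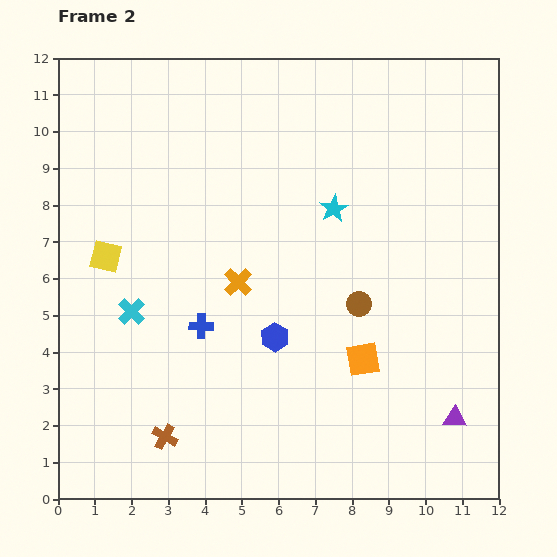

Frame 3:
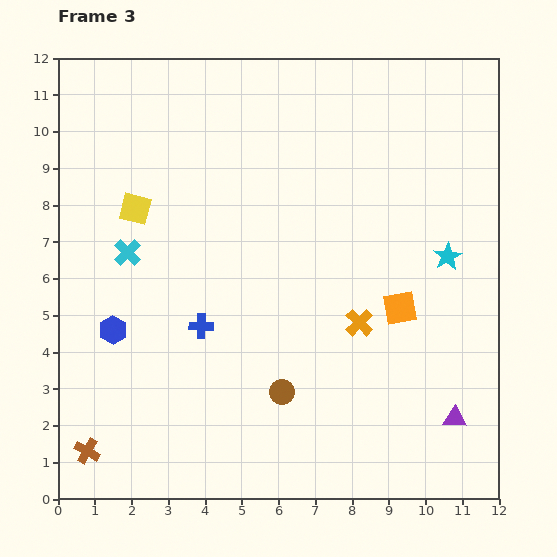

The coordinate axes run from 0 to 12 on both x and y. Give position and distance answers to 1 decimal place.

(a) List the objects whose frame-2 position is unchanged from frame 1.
the blue cross, the purple triangle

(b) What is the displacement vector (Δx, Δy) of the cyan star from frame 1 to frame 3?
(6.2, -2.7)

The cyan star was at (4.4, 9.3) in frame 1 and (10.6, 6.6) in frame 3.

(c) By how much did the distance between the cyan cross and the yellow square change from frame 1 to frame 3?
-1.0

Distance in frame 1: 2.2. Distance in frame 3: 1.2.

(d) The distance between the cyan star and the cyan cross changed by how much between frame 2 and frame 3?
+2.5

Distance in frame 2: 6.2. Distance in frame 3: 8.7.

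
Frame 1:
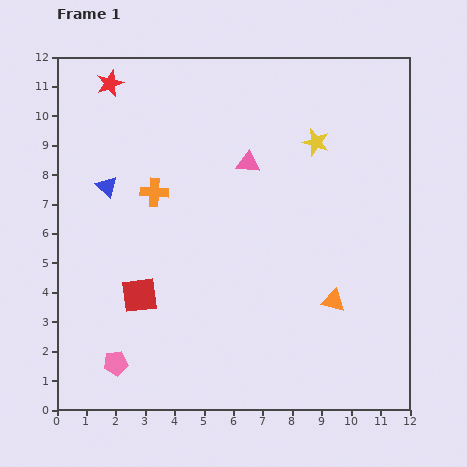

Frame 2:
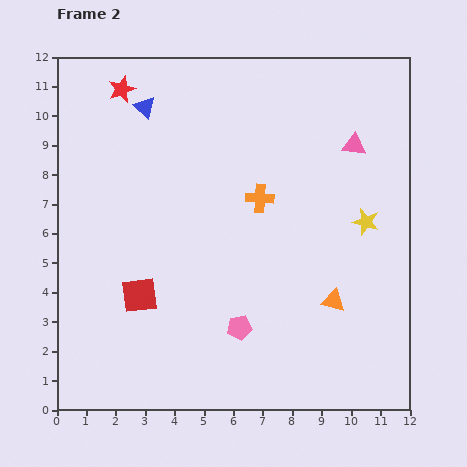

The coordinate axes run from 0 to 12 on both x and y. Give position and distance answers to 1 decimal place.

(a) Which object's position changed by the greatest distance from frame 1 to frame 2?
the pink pentagon

(moved 4.4; next 3.6)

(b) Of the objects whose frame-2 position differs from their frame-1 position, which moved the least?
the red star

(moved 0.4)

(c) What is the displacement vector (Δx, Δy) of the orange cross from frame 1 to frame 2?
(3.6, -0.2)

The orange cross was at (3.3, 7.4) in frame 1 and (6.9, 7.2) in frame 2.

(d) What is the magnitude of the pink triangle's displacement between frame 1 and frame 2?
3.6

The pink triangle moved from (6.5, 8.4) to (10.1, 9.0), a distance of √(3.6² + 0.6²) ≈ 3.6.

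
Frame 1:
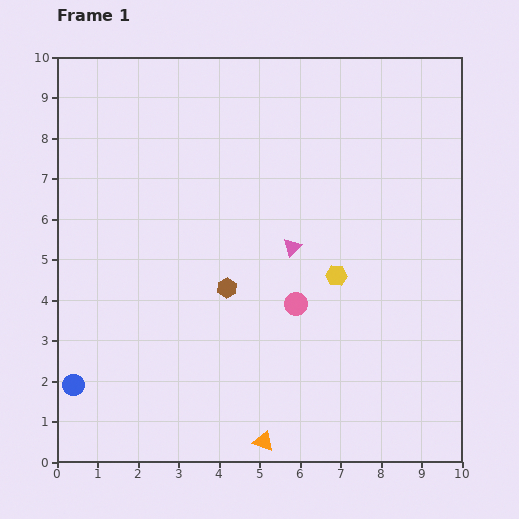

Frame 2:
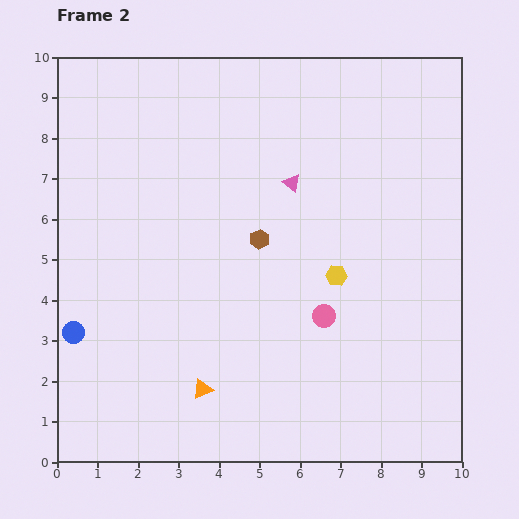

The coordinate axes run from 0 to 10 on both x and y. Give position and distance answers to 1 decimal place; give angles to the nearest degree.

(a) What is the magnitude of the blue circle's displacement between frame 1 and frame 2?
1.3

The blue circle moved from (0.4, 1.9) to (0.4, 3.2), a distance of √(0.0² + 1.3²) ≈ 1.3.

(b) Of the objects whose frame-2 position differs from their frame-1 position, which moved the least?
the pink circle

(moved 0.8)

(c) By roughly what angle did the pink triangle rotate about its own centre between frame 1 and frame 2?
37° counter-clockwise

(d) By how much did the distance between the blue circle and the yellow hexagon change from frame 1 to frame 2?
-0.4

Distance in frame 1: 7.0. Distance in frame 2: 6.6.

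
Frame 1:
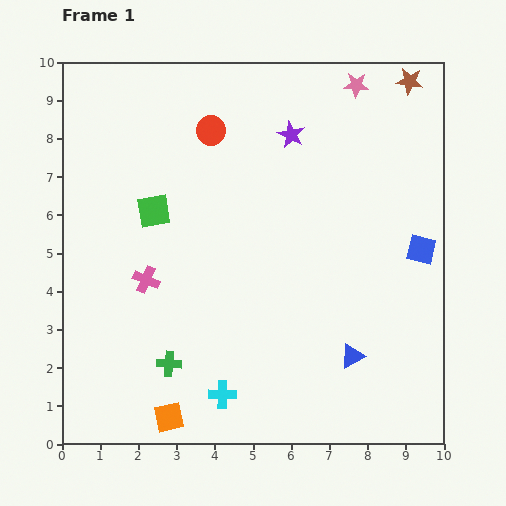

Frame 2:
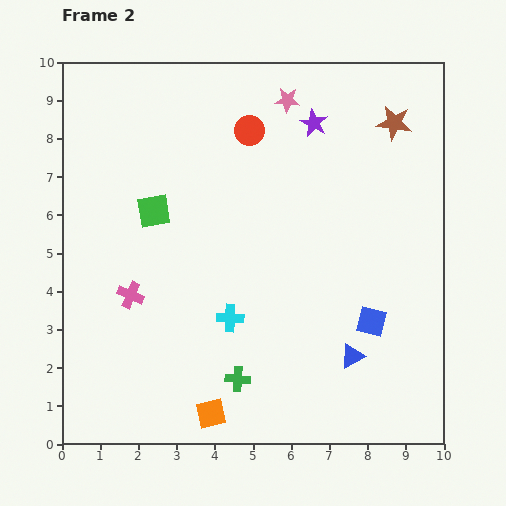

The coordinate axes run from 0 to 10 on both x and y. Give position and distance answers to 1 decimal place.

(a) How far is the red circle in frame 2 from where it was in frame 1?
1.0

The red circle moved from (3.9, 8.2) to (4.9, 8.2), a distance of √(1.0² + 0.0²) ≈ 1.0.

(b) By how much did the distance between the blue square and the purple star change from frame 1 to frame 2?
+0.9

Distance in frame 1: 4.5. Distance in frame 2: 5.4.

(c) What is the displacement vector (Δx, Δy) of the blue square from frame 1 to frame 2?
(-1.3, -1.9)

The blue square was at (9.4, 5.1) in frame 1 and (8.1, 3.2) in frame 2.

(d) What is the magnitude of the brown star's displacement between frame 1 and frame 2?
1.2

The brown star moved from (9.1, 9.5) to (8.7, 8.4), a distance of √(0.4² + 1.1²) ≈ 1.2.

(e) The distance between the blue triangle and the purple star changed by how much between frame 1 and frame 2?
+0.2

Distance in frame 1: 6.0. Distance in frame 2: 6.2.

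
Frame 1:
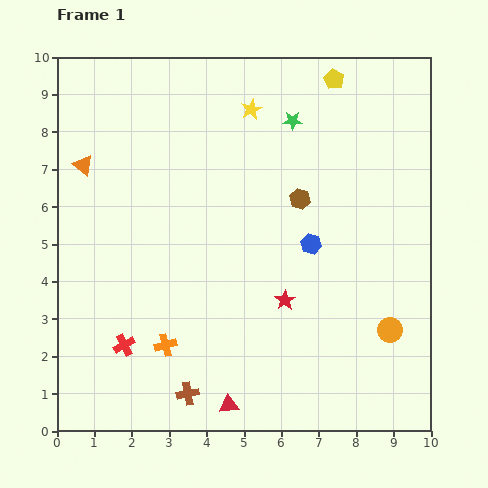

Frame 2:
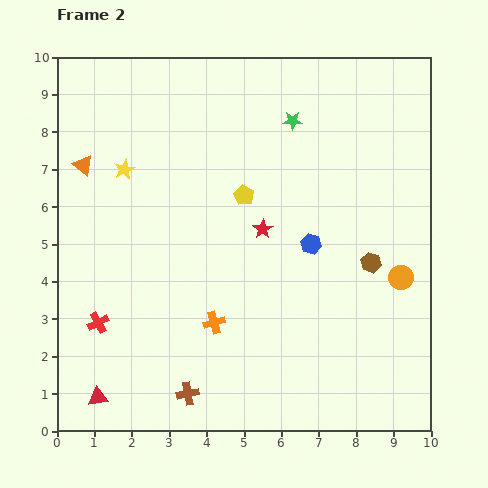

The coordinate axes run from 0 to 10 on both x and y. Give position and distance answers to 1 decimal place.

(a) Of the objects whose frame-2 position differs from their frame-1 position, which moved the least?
the red cross

(moved 0.9)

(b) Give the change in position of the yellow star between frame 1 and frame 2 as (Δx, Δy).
(-3.4, -1.6)

The yellow star was at (5.2, 8.6) in frame 1 and (1.8, 7.0) in frame 2.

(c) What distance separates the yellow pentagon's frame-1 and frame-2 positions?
3.9

The yellow pentagon moved from (7.4, 9.4) to (5.0, 6.3), a distance of √(2.4² + 3.1²) ≈ 3.9.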